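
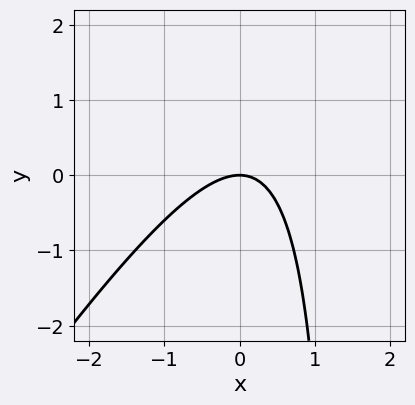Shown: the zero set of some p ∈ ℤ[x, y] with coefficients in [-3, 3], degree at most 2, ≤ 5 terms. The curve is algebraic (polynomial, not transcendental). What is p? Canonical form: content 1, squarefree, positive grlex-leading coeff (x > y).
3*x^2 - 2*x*y + 3*y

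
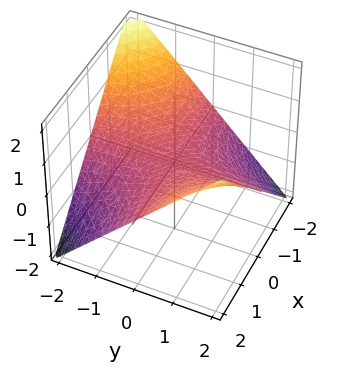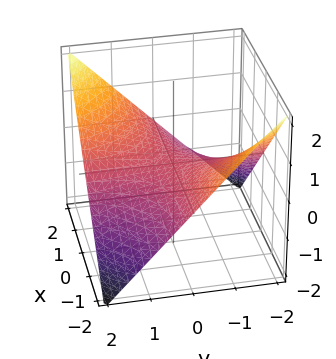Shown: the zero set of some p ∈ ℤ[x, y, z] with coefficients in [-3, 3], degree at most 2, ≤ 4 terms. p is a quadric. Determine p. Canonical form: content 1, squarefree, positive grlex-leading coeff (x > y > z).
First, degree: a saddle surface; a quadric, so deg p = 2.
Next, observable constraints: the visible x-axis segment lies entirely on the surface; it meets the z-axis at z = 0 (among the integer gridlines); every point of the y-axis in the box is on the surface.
Finally, these observations pin down the coefficients.

x*y - 2*z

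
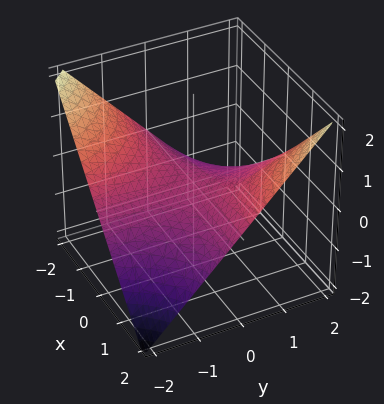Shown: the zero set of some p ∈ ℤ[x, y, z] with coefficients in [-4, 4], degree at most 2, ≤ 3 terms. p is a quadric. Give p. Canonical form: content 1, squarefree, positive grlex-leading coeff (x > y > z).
x*y - 2*z

1. The degree is 2 — a hyperbolic paraboloid; a quadric.
2. From the axis intercepts and sections: the visible y-axis segment lies entirely on the surface; one z-axis crossing is at z = 0; the visible x-axis segment lies entirely on the surface.
3. Fitting integer coefficients to these (and the overall shape) gives p.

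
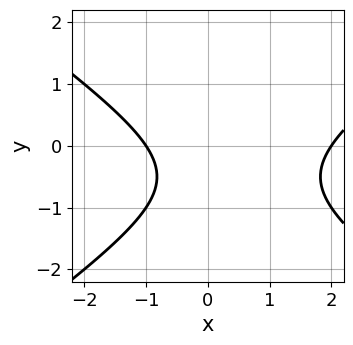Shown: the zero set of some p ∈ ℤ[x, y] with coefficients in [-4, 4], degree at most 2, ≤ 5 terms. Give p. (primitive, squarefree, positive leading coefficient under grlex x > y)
1. The degree is 2 — a generic line meets the curve in up to 2 points.
2. Observable constraints: the curve avoids every integer y-axis point in the box; the x-axis gridline crossings are at x ∈ {-1, 2}.
3. The integer polynomial consistent with all of this is the stated p.

x^2 - 2*y^2 - x - 2*y - 2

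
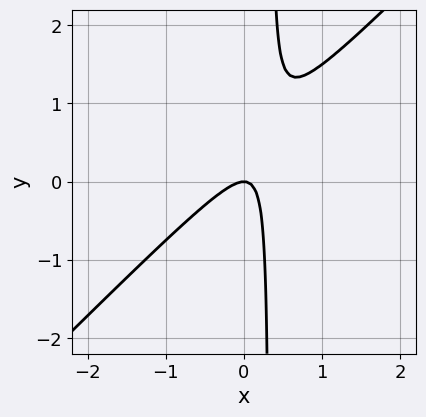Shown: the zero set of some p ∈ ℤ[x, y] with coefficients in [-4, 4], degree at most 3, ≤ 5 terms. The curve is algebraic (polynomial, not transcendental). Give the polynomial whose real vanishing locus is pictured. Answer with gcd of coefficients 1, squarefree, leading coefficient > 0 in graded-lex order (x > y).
(a) deg p = 2. No degree-1 curve has this shape.
(b) From the axis intercepts and sections: one y-axis crossing is at y = 0; it crosses the x-axis at the gridline x = 0.
(c) Assembling these constraints gives the stated polynomial.

3*x^2 - 3*x*y + y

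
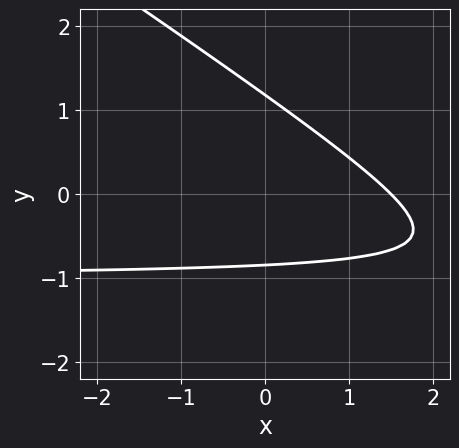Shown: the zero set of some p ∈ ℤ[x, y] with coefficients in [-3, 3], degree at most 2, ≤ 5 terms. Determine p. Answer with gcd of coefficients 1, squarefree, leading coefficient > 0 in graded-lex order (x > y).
First, degree: the shape is more complex than any degree-1 curve, so deg p = 2.
Finally, putting this together gives p.

2*x*y + 3*y^2 + 2*x - y - 3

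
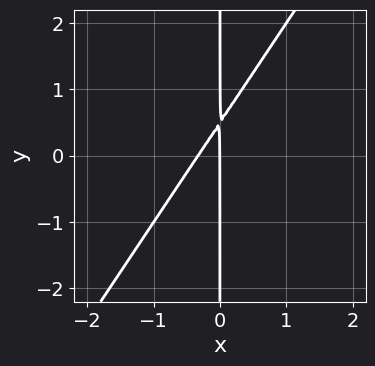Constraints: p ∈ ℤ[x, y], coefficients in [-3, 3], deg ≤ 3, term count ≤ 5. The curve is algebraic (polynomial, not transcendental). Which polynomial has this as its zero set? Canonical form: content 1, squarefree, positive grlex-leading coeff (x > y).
Degree: a generic line meets the curve in up to 2 points, so deg p = 2.
From the visible intercepts: the visible y-axis segment lies entirely on the curve; it meets the x-axis at x = 0 (among the integer gridlines).
Assembling these constraints gives the stated polynomial.

3*x^2 - 2*x*y + x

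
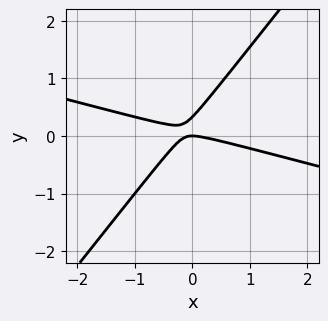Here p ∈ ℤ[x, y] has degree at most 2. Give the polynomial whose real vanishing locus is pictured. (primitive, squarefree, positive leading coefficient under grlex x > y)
x^2 + 3*x*y - 3*y^2 + y

1. The degree is 2 — the shape is more complex than any degree-1 curve.
2. Checking where it meets the axes: it meets the x-axis at x = 0 (among the integer gridlines); it crosses the y-axis at the gridline y = 0.
3. Solving for integer coefficients yields p as stated.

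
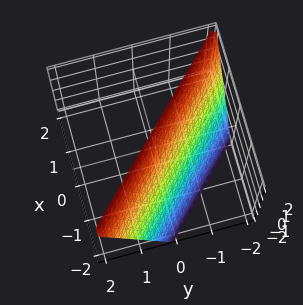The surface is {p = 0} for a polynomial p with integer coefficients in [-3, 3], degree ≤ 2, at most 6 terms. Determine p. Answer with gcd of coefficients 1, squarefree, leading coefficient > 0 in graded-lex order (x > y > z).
The degree is 1 — the surface is flat (a plane).
Against the integer gridlines: it meets the z-axis at z = 2 (among the integer gridlines); it meets the y-axis at y = -1 (among the integer gridlines); it crosses the x-axis at the gridline x = -1.
Matching integer coefficients to the picture gives p.

2*x + 2*y - z + 2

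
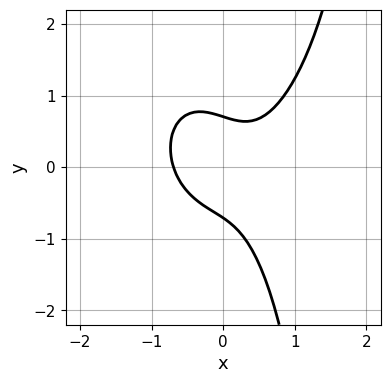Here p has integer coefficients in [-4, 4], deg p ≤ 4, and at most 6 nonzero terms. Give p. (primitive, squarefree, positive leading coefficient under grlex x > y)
The degree is 3 — no degree-2 curve has this shape.
Matching integer coefficients to the picture gives p.

3*x^3 + x*y^2 - 2*x*y - 2*y^2 + 1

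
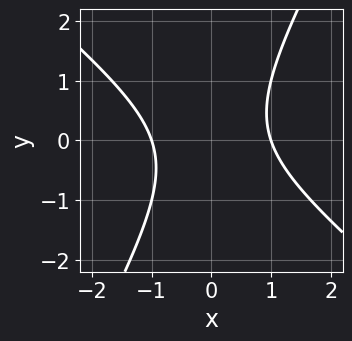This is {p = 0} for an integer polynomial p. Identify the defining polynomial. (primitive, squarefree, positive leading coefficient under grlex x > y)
First, the degree is 2 — no degree-1 curve has this shape.
Then, from the visible intercepts: among the integer gridlines, it crosses the x-axis at x ∈ {-1, 1}; no y-intercept at any integer in the box.
Finally, fitting integer coefficients to these (and the overall shape) gives p.

3*x^2 + 2*x*y - 2*y^2 - 3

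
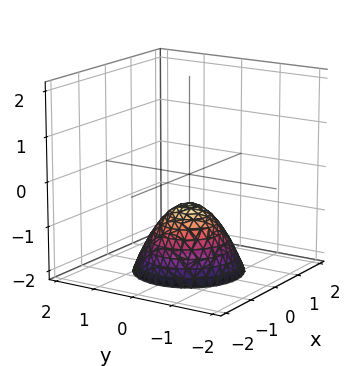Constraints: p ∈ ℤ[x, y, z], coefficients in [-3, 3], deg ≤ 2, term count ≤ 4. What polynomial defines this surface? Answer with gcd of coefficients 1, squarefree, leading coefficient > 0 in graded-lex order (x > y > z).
3*x^2 + 3*y^2 + 3*z + 2

1. The degree is 2 — no degree-1 surface has this shape.
2. Symmetries: the surface is invariant under rotation about z: p = q(x² + y², z).
3. Observable constraints: the surface avoids every integer y-axis point in the box; the surface avoids every integer x-axis point in the box; a circular section at z = -1 has radius between 0 and 1.
4. The integer polynomial consistent with all of this is the stated p.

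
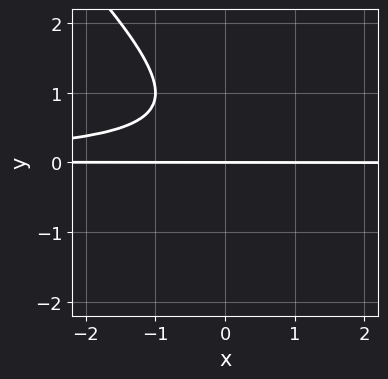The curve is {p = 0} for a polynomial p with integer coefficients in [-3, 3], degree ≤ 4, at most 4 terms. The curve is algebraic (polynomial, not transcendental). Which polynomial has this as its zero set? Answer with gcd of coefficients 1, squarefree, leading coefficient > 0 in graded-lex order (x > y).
x*y^2 + y^3 - y^2 + y

deg p = 3. No degree-2 curve has this shape.
Observable constraints: it meets the y-axis at y = 0 (among the integer gridlines); the visible x-axis segment lies entirely on the curve.
Assembling these constraints gives the stated polynomial.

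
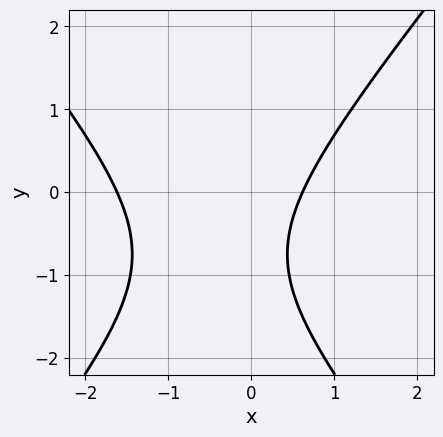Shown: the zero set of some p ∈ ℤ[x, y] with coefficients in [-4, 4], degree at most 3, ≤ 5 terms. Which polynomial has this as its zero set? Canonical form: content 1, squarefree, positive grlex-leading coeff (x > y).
3*x^2 - 2*y^2 + 3*x - 3*y - 3

(a) Degree: no degree-1 curve has this shape, so deg p = 2.
(b) Observable constraints: no y-intercept at any integer in the box.
(c) These observations pin down the coefficients.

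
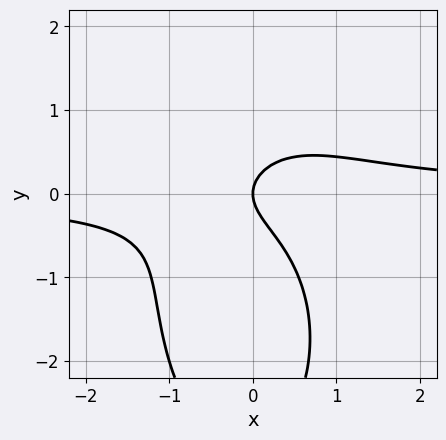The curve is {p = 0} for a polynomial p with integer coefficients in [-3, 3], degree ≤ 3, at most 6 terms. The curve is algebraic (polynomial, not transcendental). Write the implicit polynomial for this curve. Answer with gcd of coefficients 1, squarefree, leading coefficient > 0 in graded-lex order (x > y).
First, deg p = 3.
Then, against the integer gridlines: one y-axis crossing is at y = 0; one x-axis crossing is at x = 0.
Finally, matching integer coefficients to the picture gives p.

3*x^2*y + y^3 + 3*y^2 - 2*x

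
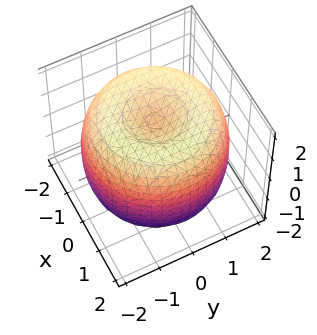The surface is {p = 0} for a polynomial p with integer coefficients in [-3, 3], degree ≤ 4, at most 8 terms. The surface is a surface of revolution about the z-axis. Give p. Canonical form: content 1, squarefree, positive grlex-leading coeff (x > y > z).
x^4 + 2*x^2*y^2 + y^4 - 3*x^2 - 3*y^2 + 2*z^2 - 3

1. The degree is 4 — a generic line meets the surface in up to 4 points.
2. Symmetries: every cross-section ⟂ z is a circle, so x, y appear only via x² + y².
3. Checking where it meets the axes: a circular section at z = -1 has radius between 1 and 2.
4. Matching integer coefficients to the picture gives p.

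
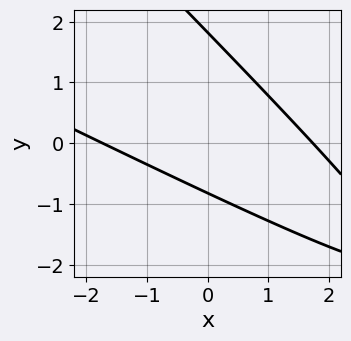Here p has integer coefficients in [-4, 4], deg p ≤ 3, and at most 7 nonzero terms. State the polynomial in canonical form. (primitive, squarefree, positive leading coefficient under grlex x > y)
x^2 + 3*x*y + 2*y^2 - 2*y - 3

First, degree: no degree-1 curve has this shape, so deg p = 2.
Finally, matching integer coefficients to the picture gives p.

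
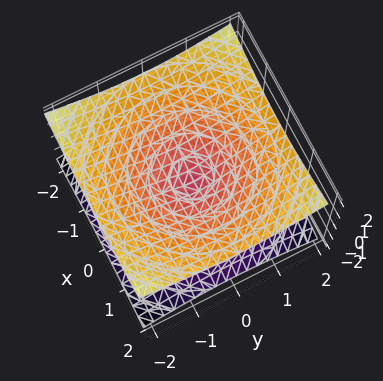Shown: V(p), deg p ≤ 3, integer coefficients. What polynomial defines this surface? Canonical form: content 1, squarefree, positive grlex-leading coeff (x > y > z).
Degree: a double cone through the origin; a quadric, so deg p = 2.
Symmetries: the surface is invariant under rotation about z: p = q(x² + y², z); the z ↦ −z reflection is a symmetry, so z appears only in even powers.
Against the integer gridlines: a circular section at z = -1 has radius between 1 and 2; one x-axis crossing is at x = 0; it meets the y-axis at y = 0 (among the integer gridlines).
These observations pin down the coefficients.

x^2 + y^2 - 3*z^2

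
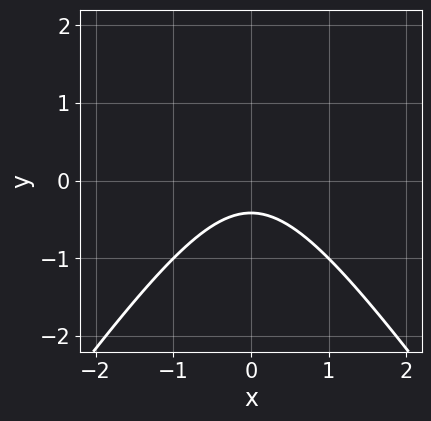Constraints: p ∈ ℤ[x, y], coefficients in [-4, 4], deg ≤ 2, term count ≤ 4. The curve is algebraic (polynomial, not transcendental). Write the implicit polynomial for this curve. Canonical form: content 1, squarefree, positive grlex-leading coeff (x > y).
2*x^2 - y^2 + 2*y + 1

1. deg p = 2. The shape is more complex than any degree-1 curve.
2. Symmetries: the x ↦ −x reflection is a symmetry, so x appears only in even powers.
3. From the visible intercepts: it misses every integer gridline on the x-axis.
4. Matching integer coefficients to the picture gives p.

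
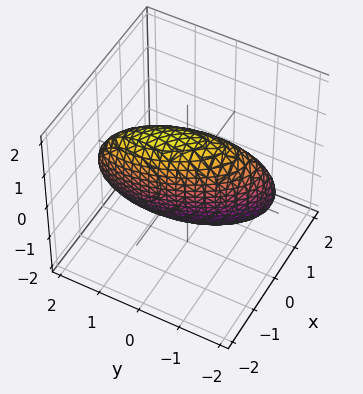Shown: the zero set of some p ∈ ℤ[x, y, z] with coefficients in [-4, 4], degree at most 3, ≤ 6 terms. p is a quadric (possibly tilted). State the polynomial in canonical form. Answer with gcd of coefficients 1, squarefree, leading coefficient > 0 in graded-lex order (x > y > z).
First, degree: a generic line meets the surface in up to 2 points, so deg p = 2.
Finally, the integer polynomial consistent with all of this is the stated p.

3*x^2 + 2*x*y + x*z + y^2 + z^2 - 2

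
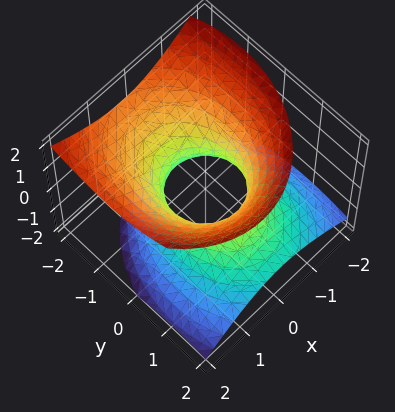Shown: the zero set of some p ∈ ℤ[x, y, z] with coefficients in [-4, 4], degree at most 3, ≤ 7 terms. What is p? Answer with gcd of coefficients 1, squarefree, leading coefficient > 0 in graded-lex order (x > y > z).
3*x^2 - x*z + 2*y^2 + 2*y*z - 3*z^2 - 2

First, degree: the shape is more complex than any degree-1 surface, so deg p = 2.
Then, observable constraints: the y-axis gridline crossings are at y ∈ {-1, 1}; the surface avoids every integer z-axis point in the box.
Finally, solving for integer coefficients yields p as stated.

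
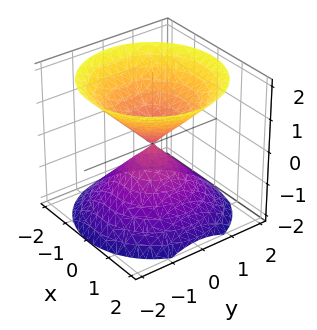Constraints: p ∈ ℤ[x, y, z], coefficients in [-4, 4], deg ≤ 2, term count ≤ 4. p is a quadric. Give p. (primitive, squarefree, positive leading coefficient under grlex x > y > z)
x^2 + y^2 - z^2

(a) There are 2 components.
(b) deg p = 2.
(c) Symmetries: it's symmetric under z → −z, forcing even powers of z; the z-axis is an axis of rotation, so x and y enter only as x² + y².
(d) Against the integer gridlines: it crosses the z-axis at the gridline z = 0; it crosses the y-axis at the gridline y = 0; a circular section at z = 1 has radius exactly 1.
(e) Solving for integer coefficients yields p as stated.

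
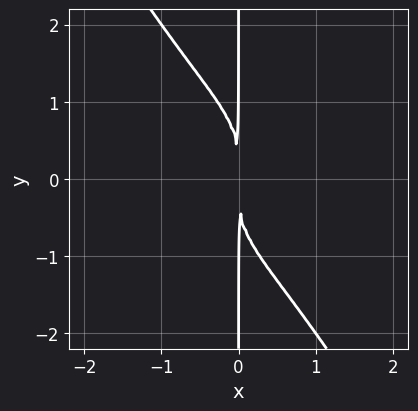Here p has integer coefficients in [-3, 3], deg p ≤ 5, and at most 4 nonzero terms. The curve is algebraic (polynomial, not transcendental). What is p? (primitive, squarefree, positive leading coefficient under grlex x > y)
x^4 - 2*x^3*y + x*y^3 + 3*x^2

The degree is 4 — a generic line meets the curve in up to 4 points.
Reading off the gridlines: the visible y-axis segment lies entirely on the curve.
Solving for integer coefficients yields p as stated.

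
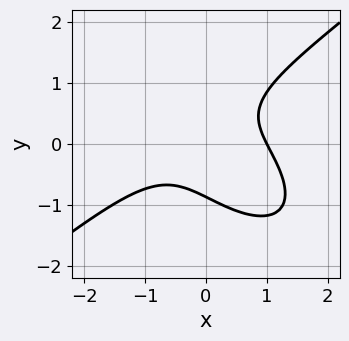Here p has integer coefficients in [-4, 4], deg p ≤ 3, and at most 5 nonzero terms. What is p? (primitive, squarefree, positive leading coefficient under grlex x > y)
(a) deg p = 3.
(b) From the axis intercepts and sections: it crosses the x-axis at the gridline x = 1.
(c) Putting this together gives p.

2*x^3 - x*y^2 - 3*y^3 + 3*x*y - 2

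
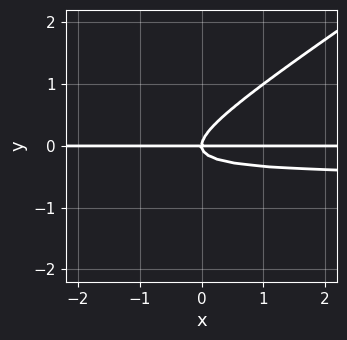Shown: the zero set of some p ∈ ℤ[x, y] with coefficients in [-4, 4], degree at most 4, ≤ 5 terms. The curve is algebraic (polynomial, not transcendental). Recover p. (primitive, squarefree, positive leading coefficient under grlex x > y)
2*x*y^2 - 3*y^3 + x*y

1. The degree is 3 — the shape is more complex than any degree-2 curve.
2. Against the integer gridlines: it crosses the y-axis at the gridline y = 0; the visible x-axis segment lies entirely on the curve.
3. These observations pin down the coefficients.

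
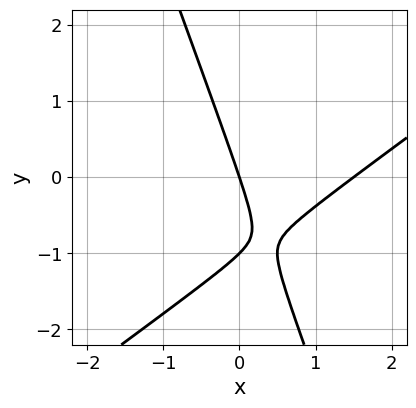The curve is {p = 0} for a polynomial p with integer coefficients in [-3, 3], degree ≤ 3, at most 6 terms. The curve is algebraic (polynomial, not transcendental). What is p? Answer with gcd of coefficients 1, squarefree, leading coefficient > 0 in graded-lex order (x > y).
2*x^2 - 2*x*y - y^2 - 3*x - y

Degree: a generic line meets the curve in up to 2 points, so deg p = 2.
Observable constraints: among the integer gridlines, it crosses the y-axis at y ∈ {-1, 0}; one x-axis crossing is at x = 0.
The integer polynomial consistent with all of this is the stated p.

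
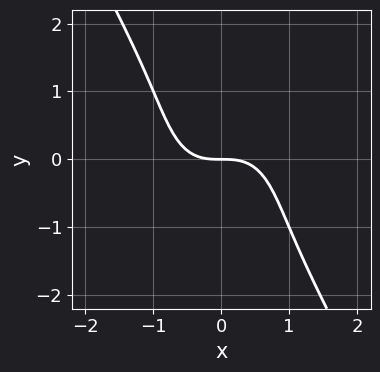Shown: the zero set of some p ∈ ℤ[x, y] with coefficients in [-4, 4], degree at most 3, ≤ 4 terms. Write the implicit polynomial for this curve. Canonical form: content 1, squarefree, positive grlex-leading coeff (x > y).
(a) deg p = 3. The shape is more complex than any degree-2 curve.
(b) Observable constraints: it crosses the y-axis at the gridline y = 0; it crosses the x-axis at the gridline x = 0.
(c) These observations pin down the coefficients.

2*x^3 + x*y^2 + y^3 + 2*y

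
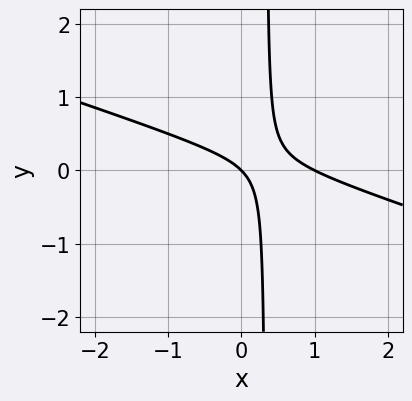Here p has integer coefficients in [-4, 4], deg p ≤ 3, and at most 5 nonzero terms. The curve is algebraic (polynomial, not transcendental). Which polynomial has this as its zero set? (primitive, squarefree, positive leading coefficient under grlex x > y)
Degree: no degree-1 curve has this shape, so deg p = 2.
From the axis intercepts and sections: the x-axis gridline crossings are at x ∈ {0, 1}; it meets the y-axis at y = 0 (among the integer gridlines).
Matching integer coefficients to the picture gives p.

x^2 + 3*x*y - x - y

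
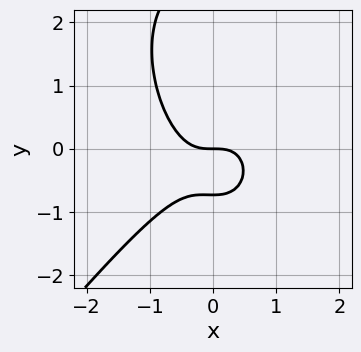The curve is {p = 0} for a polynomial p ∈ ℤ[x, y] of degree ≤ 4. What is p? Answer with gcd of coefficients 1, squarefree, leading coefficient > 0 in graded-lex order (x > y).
3*x^3 - x^2*y - y^3 + 2*y^2 + 2*y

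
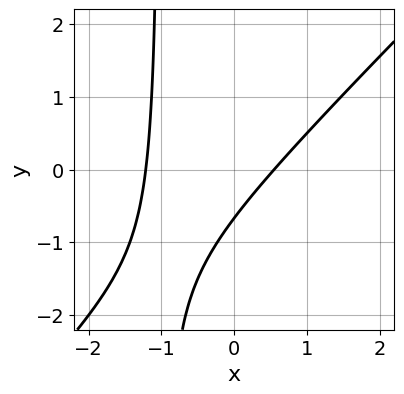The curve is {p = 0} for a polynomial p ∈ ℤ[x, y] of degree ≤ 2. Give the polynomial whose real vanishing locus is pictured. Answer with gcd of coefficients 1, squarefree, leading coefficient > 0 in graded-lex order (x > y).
3*x^2 - 3*x*y + 2*x - 3*y - 2

(a) deg p = 2. No degree-1 curve has this shape.
(b) Putting this together gives p.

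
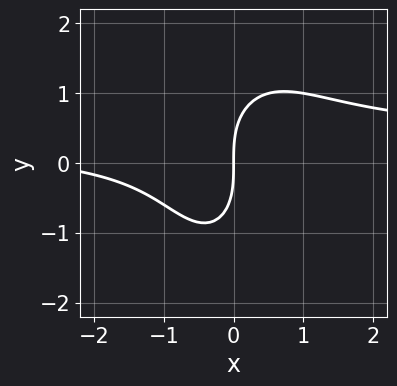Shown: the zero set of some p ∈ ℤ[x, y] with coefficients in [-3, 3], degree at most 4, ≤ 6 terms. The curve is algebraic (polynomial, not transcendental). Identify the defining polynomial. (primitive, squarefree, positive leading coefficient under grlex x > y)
3*x^2*y + y^3 - x^2 - 3*x

First, deg p = 3.
Next, from the axis intercepts and sections: one x-axis crossing is at x = 0; one y-axis crossing is at y = 0.
Finally, matching integer coefficients to the picture gives p.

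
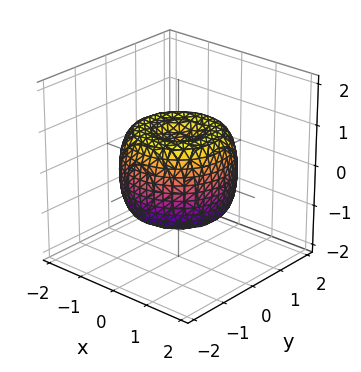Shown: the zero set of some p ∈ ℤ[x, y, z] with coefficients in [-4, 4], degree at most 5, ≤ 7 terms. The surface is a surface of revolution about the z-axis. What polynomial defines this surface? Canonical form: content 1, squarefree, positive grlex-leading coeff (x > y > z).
2*x^4 + 4*x^2*y^2 + 2*y^4 - 3*x^2 - 3*y^2 + 2*z^2 - 1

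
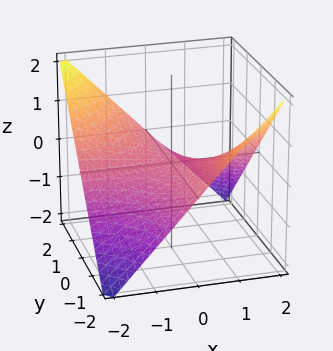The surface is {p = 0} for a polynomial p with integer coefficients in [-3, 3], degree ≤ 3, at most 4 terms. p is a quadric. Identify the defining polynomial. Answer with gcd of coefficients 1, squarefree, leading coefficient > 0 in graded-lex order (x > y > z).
x*y + 2*z

First, deg p = 2. A saddle surface; a quadric.
Then, checking where it meets the axes: every point of the x-axis in the box is on the surface; every point of the y-axis in the box is on the surface; one z-axis crossing is at z = 0.
Finally, solving for integer coefficients yields p as stated.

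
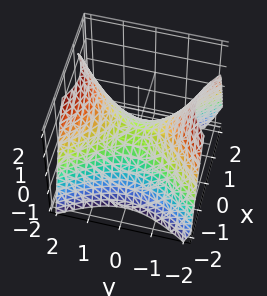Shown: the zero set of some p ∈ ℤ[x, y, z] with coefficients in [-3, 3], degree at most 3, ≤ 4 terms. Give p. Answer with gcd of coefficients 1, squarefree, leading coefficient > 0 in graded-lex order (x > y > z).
1. The degree is 2 — a hyperbolic paraboloid; a quadric.
2. Symmetries: it's symmetric under y → −y, forcing even powers of y; it's symmetric under x → −x, forcing even powers of x.
3. From the visible intercepts: it meets the y-axis at y = 0 (among the integer gridlines); one x-axis crossing is at x = 0; one z-axis crossing is at z = 0.
4. Matching integer coefficients to the picture gives p.

3*x^2 - 2*y^2 + 3*z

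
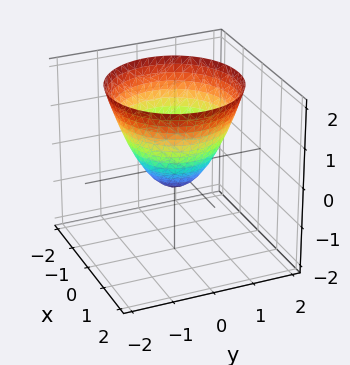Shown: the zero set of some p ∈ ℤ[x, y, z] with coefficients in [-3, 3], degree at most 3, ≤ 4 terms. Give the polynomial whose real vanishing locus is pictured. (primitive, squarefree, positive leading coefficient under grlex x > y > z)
2*x^2 + 2*y^2 - 2*z - 1

First, degree: the shape is more complex than any degree-1 surface, so deg p = 2.
Then, by symmetry, the surface is invariant under rotation about z: p = q(x² + y², z).
Then, from the visible intercepts: a circular section at z = 1 has radius between 1 and 2.
Finally, the integer polynomial consistent with all of this is the stated p.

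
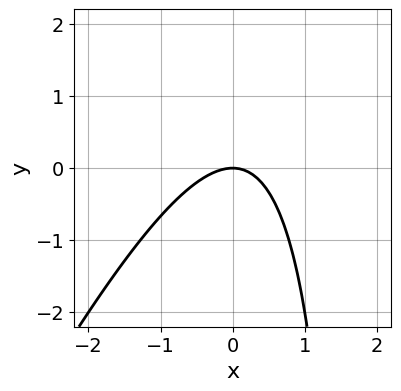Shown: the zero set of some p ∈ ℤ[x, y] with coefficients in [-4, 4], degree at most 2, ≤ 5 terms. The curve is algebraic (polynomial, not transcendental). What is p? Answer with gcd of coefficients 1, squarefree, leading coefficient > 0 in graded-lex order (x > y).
2*x^2 - x*y + 2*y

1. Degree: a generic line meets the curve in up to 2 points, so deg p = 2.
2. Checking where it meets the axes: it meets the x-axis at x = 0 (among the integer gridlines); one y-axis crossing is at y = 0.
3. Fitting integer coefficients to these (and the overall shape) gives p.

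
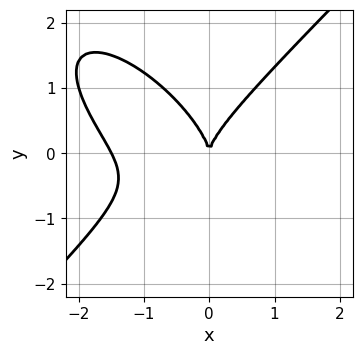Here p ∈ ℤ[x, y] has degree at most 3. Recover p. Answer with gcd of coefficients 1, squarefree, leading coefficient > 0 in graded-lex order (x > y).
2*x^3 + x^2*y - x*y^2 - 2*y^3 + 3*x^2

1. The degree is 3 — a generic line meets the curve in up to 3 points.
2. From the visible intercepts: one x-axis crossing is at x = 0; one y-axis crossing is at y = 0.
3. The integer polynomial consistent with all of this is the stated p.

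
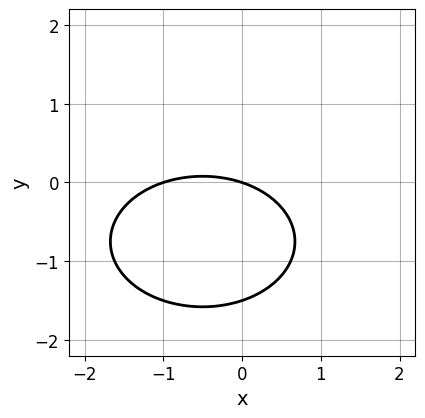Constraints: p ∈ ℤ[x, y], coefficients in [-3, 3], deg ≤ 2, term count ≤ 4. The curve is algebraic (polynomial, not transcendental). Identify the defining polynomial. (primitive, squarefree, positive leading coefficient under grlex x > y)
(a) The degree is 2 — the shape is more complex than any degree-1 curve.
(b) From the axis intercepts and sections: the x-axis gridline crossings are at x ∈ {-1, 0}; it meets the y-axis at y = 0 (among the integer gridlines).
(c) Putting this together gives p.

x^2 + 2*y^2 + x + 3*y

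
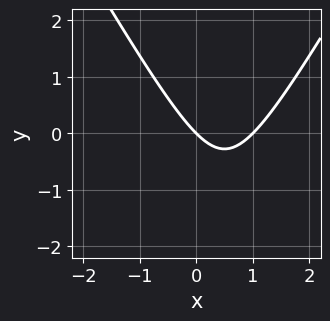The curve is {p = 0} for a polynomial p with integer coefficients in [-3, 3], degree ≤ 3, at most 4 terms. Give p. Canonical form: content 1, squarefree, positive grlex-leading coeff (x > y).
3*x^2 - y^2 - 3*x - 3*y

1. The degree is 2 — a generic line meets the curve in up to 2 points.
2. From the axis intercepts and sections: among the integer gridlines, it crosses the x-axis at x ∈ {0, 1}; it crosses the y-axis at the gridline y = 0.
3. Fitting integer coefficients to these (and the overall shape) gives p.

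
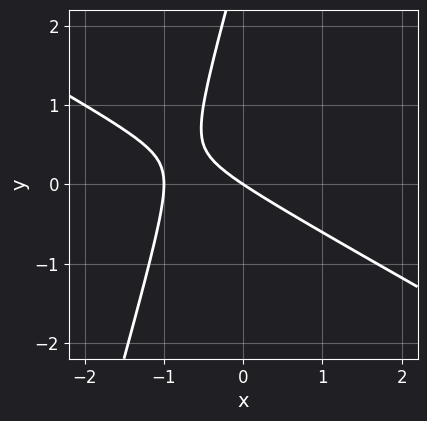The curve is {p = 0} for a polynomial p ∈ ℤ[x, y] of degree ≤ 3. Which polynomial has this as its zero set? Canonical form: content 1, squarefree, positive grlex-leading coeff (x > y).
(a) deg p = 2.
(b) Observable constraints: one y-axis crossing is at y = 0; the x-axis gridline crossings are at x ∈ {-1, 0}.
(c) These observations pin down the coefficients.

2*x^2 + 3*x*y - y^2 + 2*x + 3*y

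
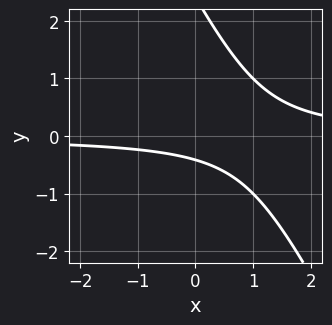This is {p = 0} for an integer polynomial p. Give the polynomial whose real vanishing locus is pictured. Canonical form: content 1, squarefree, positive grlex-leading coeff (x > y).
2*x*y + y^2 - 2*y - 1

First, the degree is 2 — a generic line meets the curve in up to 2 points.
Then, reading off the gridlines: no x-intercept at any integer in the box.
Finally, matching integer coefficients to the picture gives p.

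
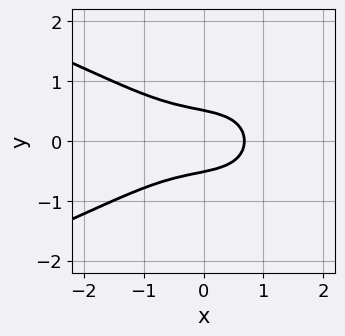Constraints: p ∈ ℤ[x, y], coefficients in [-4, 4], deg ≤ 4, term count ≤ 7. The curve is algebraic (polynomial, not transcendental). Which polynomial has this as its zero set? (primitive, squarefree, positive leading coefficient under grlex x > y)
3*y^4 + x^3 + 3*y^2 + x - 1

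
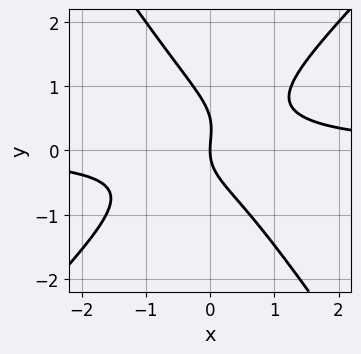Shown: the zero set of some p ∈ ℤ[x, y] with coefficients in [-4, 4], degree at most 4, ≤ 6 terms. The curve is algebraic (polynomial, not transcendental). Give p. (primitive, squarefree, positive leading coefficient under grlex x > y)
3*x^2*y - x*y^2 - 2*y^3 + y^2 - 2*x

First, deg p = 3. A generic line meets the curve in up to 3 points.
Next, checking where it meets the axes: one x-axis crossing is at x = 0; it crosses the y-axis at the gridline y = 0.
Finally, putting this together gives p.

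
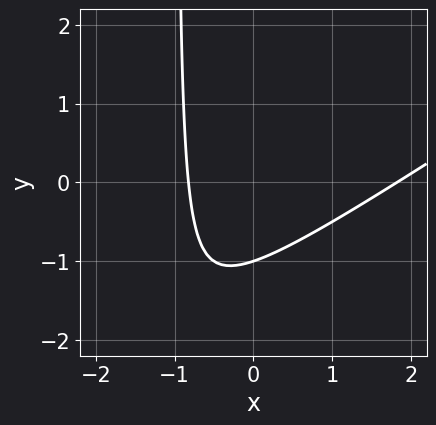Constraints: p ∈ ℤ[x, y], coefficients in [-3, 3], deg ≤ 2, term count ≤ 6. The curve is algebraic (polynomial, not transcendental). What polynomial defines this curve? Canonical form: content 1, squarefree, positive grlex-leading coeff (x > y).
2*x^2 - 3*x*y - 2*x - 3*y - 3

(a) The degree is 2 — no degree-1 curve has this shape.
(b) From the visible intercepts: it crosses the y-axis at the gridline y = -1.
(c) Assembling these constraints gives the stated polynomial.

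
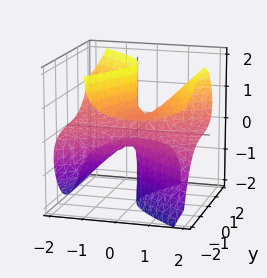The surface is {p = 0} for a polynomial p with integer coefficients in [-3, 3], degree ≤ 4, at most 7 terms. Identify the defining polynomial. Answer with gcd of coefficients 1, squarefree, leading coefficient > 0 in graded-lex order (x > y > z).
3*x^2*z - 3*x*z^2 - y^3 - 3*y^2*z - y

The degree is 3 — a generic line meets the surface in up to 3 points.
Checking where it meets the axes: every point of the z-axis in the box is on the surface; it meets the y-axis at y = 0 (among the integer gridlines); the visible x-axis segment lies entirely on the surface.
Assembling these constraints gives the stated polynomial.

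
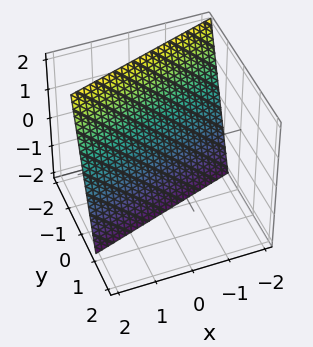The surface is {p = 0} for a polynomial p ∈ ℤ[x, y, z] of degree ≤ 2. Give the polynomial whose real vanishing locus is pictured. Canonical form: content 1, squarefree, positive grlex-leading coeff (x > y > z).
(a) Degree: every cross-section is a straight line — this is a plane, so deg p = 1.
(b) From the axis intercepts and sections: it crosses the x-axis at the gridline x = 2; it meets the z-axis at z = -2 (among the integer gridlines).
(c) Matching integer coefficients to the picture gives p.

x - 3*y - z - 2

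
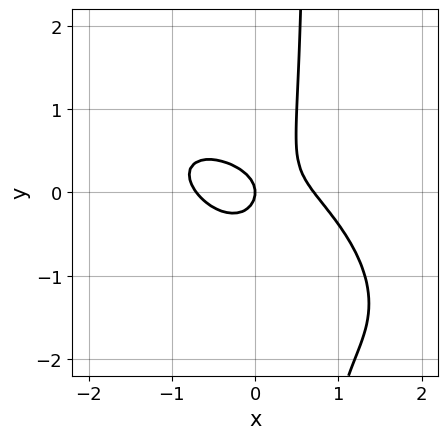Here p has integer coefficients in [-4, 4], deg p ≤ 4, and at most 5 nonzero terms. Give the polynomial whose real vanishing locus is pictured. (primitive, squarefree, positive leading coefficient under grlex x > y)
2*x^3 + 3*x^2*y + 3*x*y^2 - 2*y^2 - x

First, degree: the shape is more complex than any degree-2 curve, so deg p = 3.
Then, observable constraints: one y-axis crossing is at y = 0; one x-axis crossing is at x = 0.
Finally, fitting integer coefficients to these (and the overall shape) gives p.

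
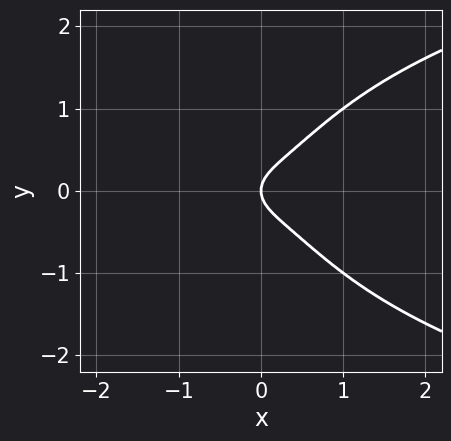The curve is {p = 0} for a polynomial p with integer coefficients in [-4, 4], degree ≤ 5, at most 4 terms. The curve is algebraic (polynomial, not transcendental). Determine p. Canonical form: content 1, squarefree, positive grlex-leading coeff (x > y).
2*x^2*y^2 - 3*x^3 + 2*y^2 - x

(a) The degree is 4 — the shape is more complex than any degree-3 curve.
(b) Symmetries: mirror symmetry y ↦ −y ⇒ only even powers of y.
(c) From the visible intercepts: it crosses the x-axis at the gridline x = 0; one y-axis crossing is at y = 0.
(d) Together with the visible shape, these determine p as stated.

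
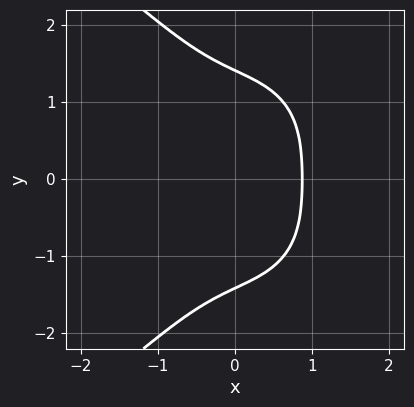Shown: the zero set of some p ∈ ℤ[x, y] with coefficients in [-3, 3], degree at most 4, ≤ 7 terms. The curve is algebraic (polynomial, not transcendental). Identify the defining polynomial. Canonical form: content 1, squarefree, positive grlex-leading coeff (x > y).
y^4 + 3*x^3 + 2*x*y^2 - y^2 - 2

The degree is 4 — the shape is more complex than any degree-3 curve.
Symmetries: the y ↦ −y reflection is a symmetry, so y appears only in even powers.
The integer polynomial consistent with all of this is the stated p.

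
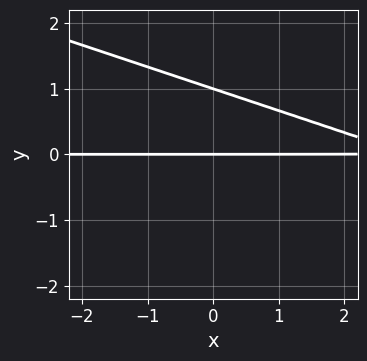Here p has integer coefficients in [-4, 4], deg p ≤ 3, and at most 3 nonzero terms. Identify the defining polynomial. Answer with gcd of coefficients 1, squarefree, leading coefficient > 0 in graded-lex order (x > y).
x*y + 3*y^2 - 3*y

First, the degree is 2 — a generic line meets the curve in up to 2 points.
Then, observable constraints: the y-axis gridline crossings are at y ∈ {0, 1}; every point of the x-axis in the box is on the curve.
Finally, these observations pin down the coefficients.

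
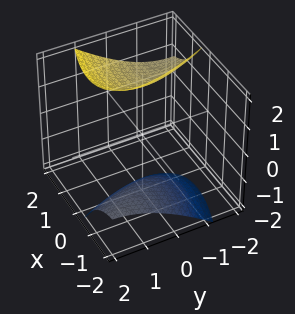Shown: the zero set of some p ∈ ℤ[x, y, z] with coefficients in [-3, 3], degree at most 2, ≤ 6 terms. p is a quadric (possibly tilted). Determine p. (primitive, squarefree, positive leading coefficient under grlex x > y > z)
There are 2 components. Treating them together as one polynomial.
The degree is 2 — no degree-1 surface has this shape.
From the visible intercepts: the surface avoids every integer y-axis point in the box; the surface avoids every integer x-axis point in the box.
Putting this together gives p.

x^2 + 2*x*y - 2*x*z + y^2 - z^2 + 3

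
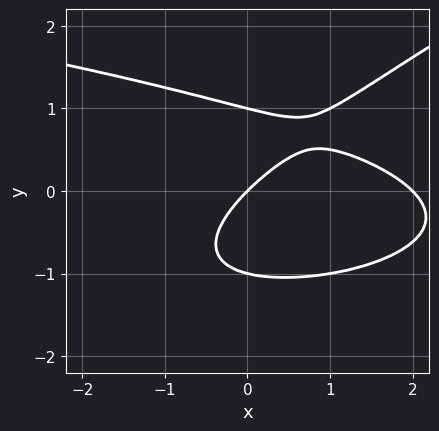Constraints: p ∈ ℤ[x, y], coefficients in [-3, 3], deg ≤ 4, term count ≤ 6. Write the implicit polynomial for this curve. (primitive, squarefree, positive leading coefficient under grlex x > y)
Degree: a generic line meets the curve in up to 3 points, so deg p = 3.
Reading off the gridlines: among the integer gridlines, it crosses the y-axis at y ∈ {-1, 0, 1}; the x-axis gridline crossings are at x ∈ {0, 2}.
These observations pin down the coefficients.

x*y^2 - 2*y^3 + x^2 - 2*x + 2*y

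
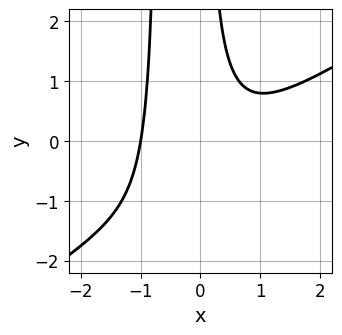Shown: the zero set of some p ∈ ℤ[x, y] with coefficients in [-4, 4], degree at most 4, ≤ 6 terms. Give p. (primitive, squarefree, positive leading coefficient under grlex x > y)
First, the degree is 3 — a generic line meets the curve in up to 3 points.
Next, checking where it meets the axes: it misses every integer gridline on the y-axis; it meets the x-axis at x = -1 (among the integer gridlines).
Finally, together with the visible shape, these determine p as stated.

2*x^3 - 3*x^2*y - 2*x*y + 2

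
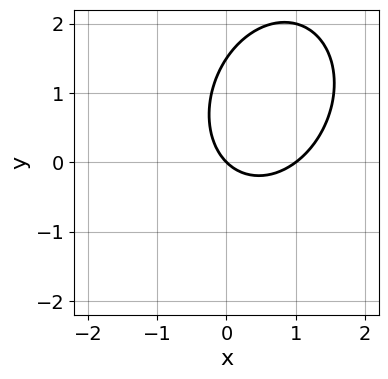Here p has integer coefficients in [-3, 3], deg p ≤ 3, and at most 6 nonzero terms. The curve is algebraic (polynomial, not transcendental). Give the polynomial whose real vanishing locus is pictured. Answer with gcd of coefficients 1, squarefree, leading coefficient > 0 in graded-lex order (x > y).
First, the degree is 2 — a generic line meets the curve in up to 2 points.
Next, reading off the gridlines: one y-axis crossing is at y = 0; the x-axis gridline crossings are at x ∈ {0, 1}.
Finally, the integer polynomial consistent with all of this is the stated p.

3*x^2 - x*y + 2*y^2 - 3*x - 3*y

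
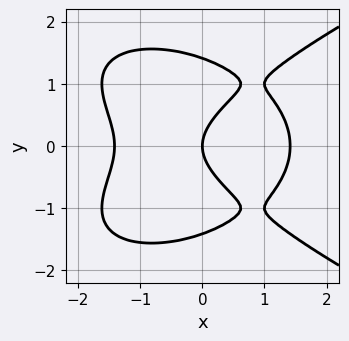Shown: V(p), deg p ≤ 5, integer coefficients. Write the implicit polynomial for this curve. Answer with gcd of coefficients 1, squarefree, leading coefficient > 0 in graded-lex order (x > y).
(a) Degree: the shape is more complex than any degree-3 curve, so deg p = 4.
(b) Symmetries: mirror symmetry y ↦ −y ⇒ only even powers of y.
(c) Against the integer gridlines: it meets the x-axis at x = 0 (among the integer gridlines); one y-axis crossing is at y = 0.
(d) Putting this together gives p.

y^4 - x^3 - 2*y^2 + 2*x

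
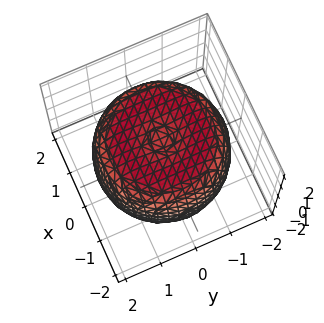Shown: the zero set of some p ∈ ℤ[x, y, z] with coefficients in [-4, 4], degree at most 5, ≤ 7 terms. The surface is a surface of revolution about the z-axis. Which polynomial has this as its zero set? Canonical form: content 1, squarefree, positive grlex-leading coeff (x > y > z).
Degree: a generic line meets the surface in up to 4 points, so deg p = 4.
By symmetry, the z-axis is an axis of rotation, so x and y enter only as x² + y².
Checking where it meets the axes: a circular section at z = 0 has radius between 1 and 2.
These observations pin down the coefficients.

x^4 + 2*x^2*y^2 + y^4 - 2*x^2 - 2*y^2 + 2*z^2 - 3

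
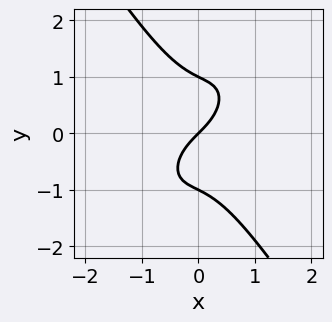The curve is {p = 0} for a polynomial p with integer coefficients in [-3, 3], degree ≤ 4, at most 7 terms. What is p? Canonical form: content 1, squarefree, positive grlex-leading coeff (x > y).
The degree is 3 — no degree-2 curve has this shape.
From the axis intercepts and sections: one x-axis crossing is at x = 0; among the integer gridlines, it crosses the y-axis at y ∈ {-1, 0, 1}.
The integer polynomial consistent with all of this is the stated p.

2*x^3 - x^2*y + y^3 + x - y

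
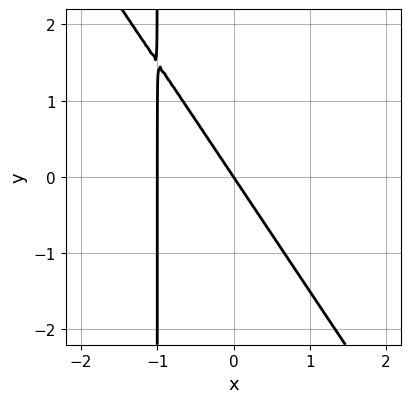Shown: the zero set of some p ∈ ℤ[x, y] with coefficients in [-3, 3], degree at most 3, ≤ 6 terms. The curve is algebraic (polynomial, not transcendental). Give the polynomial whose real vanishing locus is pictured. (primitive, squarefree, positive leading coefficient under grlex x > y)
3*x^2 + 2*x*y + 3*x + 2*y

1. Degree: the shape is more complex than any degree-1 curve, so deg p = 2.
2. Against the integer gridlines: it crosses the y-axis at the gridline y = 0; the x-axis gridline crossings are at x ∈ {-1, 0}.
3. These observations pin down the coefficients.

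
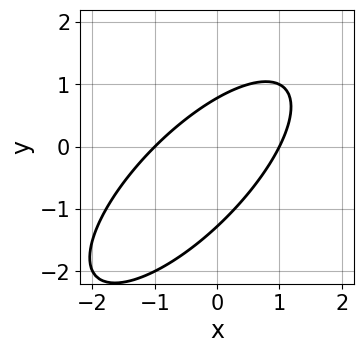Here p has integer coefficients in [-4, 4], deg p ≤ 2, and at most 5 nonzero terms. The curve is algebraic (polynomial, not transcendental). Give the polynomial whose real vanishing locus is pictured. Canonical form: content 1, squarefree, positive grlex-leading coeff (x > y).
2*x^2 - 3*x*y + 2*y^2 + y - 2

deg p = 2. A generic line meets the curve in up to 2 points.
From the axis intercepts and sections: among the integer gridlines, it crosses the x-axis at x ∈ {-1, 1}.
Putting this together gives p.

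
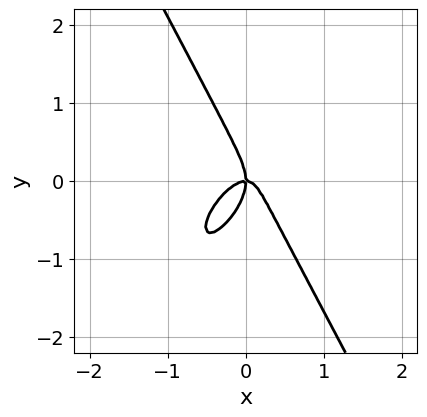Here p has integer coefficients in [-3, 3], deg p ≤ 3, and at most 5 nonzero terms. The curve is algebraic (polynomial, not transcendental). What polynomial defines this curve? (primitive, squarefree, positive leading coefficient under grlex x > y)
3*x^3 - 2*x^2*y + y^3 + x*y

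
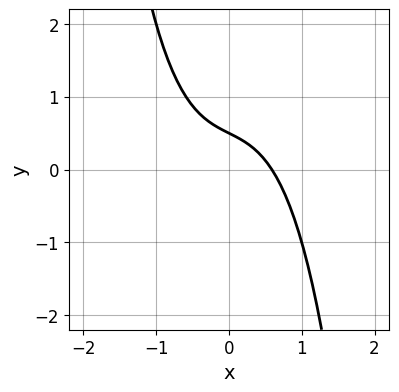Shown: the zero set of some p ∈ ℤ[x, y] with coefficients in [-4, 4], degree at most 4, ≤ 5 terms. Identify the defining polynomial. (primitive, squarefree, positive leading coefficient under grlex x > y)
deg p = 3.
The integer polynomial consistent with all of this is the stated p.

2*x^3 + x + 2*y - 1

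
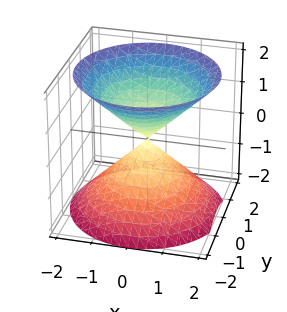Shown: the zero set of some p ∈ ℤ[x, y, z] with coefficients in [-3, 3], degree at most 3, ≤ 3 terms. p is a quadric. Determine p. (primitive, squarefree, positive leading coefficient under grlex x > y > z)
x^2 + y^2 - z^2

The picture has 2 separate pieces.
deg p = 2.
Symmetries: mirror symmetry z ↦ −z ⇒ only even powers of z; the surface is invariant under rotation about z: p = q(x² + y², z).
Checking where it meets the axes: it crosses the y-axis at the gridline y = 0; one x-axis crossing is at x = 0.
These observations pin down the coefficients.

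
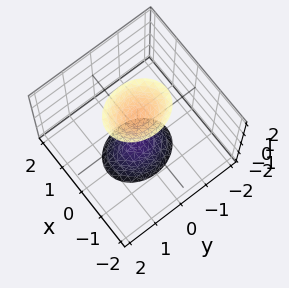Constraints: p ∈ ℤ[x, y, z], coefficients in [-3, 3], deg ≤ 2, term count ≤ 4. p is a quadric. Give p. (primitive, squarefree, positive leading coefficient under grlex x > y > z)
3*x^2 + 2*y^2 - z^2 + 2

1. There are 2 components. They look like related sheets of one shape, so recover p as a whole.
2. Degree: two sheets facing apart; a quadric, so deg p = 2.
3. Symmetries: it's symmetric under x → −x, forcing even powers of x; the y ↦ −y reflection is a symmetry, so y appears only in even powers; the z ↦ −z reflection is a symmetry, so z appears only in even powers.
4. From the visible intercepts: it misses every integer gridline on the y-axis; it misses every integer gridline on the x-axis.
5. Matching integer coefficients to the picture gives p.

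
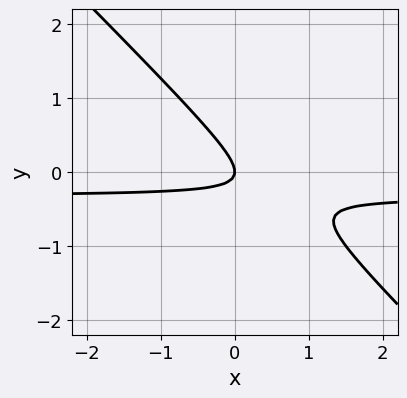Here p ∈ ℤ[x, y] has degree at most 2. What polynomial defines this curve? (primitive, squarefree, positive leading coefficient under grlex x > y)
3*x*y + 3*y^2 + x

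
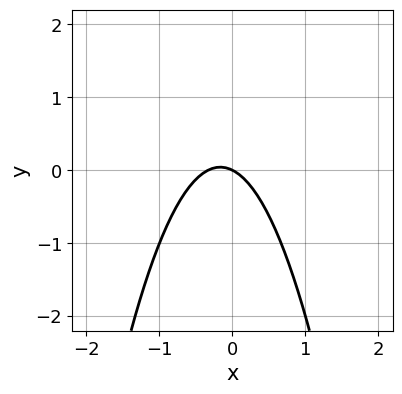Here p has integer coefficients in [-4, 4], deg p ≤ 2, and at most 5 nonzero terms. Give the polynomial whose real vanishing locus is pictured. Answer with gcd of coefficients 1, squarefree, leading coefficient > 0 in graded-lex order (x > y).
(a) deg p = 2.
(b) Against the integer gridlines: one y-axis crossing is at y = 0; it meets the x-axis at x = 0 (among the integer gridlines).
(c) These observations pin down the coefficients.

3*x^2 + x + 2*y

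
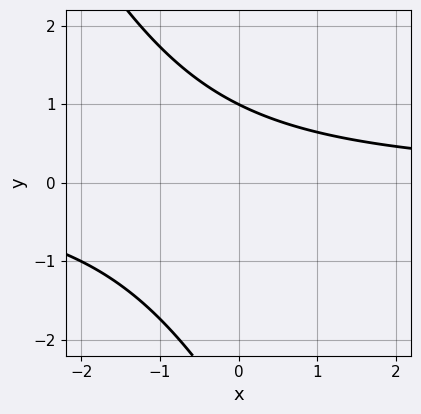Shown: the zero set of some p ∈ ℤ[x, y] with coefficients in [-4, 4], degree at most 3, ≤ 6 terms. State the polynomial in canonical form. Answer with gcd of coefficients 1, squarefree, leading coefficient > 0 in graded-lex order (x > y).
2*x*y + y^2 + 2*y - 3

Degree: a generic line meets the curve in up to 2 points, so deg p = 2.
Observable constraints: the curve avoids every integer x-axis point in the box; it crosses the y-axis at the gridline y = 1.
Putting this together gives p.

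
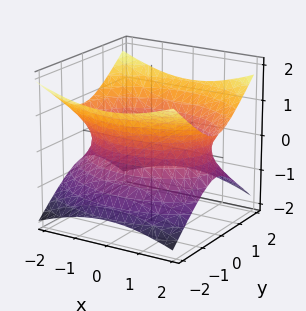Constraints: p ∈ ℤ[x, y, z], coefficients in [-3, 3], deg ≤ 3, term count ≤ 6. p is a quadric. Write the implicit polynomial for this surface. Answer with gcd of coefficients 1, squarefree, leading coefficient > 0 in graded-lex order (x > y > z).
x^2 + 2*y^2 - 3*z^2 - 3

1. The degree is 2 — an hourglass — one-sheet hyperboloid; a quadric.
2. Symmetries: the z ↦ −z reflection is a symmetry, so z appears only in even powers; the x ↦ −x reflection is a symmetry, so x appears only in even powers; the y ↦ −y reflection is a symmetry, so y appears only in even powers.
3. From the visible intercepts: no z-intercept at any integer in the box.
4. Together with the visible shape, these determine p as stated.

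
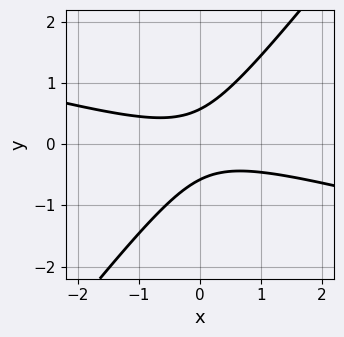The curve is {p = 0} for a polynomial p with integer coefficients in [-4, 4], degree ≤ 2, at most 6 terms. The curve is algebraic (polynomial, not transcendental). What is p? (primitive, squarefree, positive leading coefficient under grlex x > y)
x^2 + 3*x*y - 3*y^2 + 1

First, degree: no degree-1 curve has this shape, so deg p = 2.
Next, from the visible intercepts: no x-intercept at any integer in the box.
Finally, these observations pin down the coefficients.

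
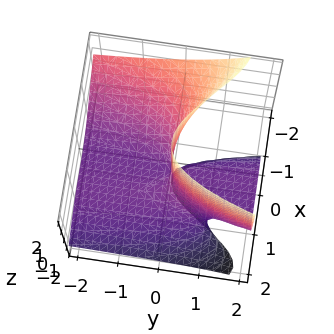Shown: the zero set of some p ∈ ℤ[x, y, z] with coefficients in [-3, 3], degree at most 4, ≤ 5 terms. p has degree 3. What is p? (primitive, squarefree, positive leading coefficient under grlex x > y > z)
2*x^3 + 3*x^2*z + x^2 - 3*y*z - 3*y

The degree is 3 — the shape is more complex than any degree-2 surface.
From the visible intercepts: the visible z-axis segment lies entirely on the surface; it crosses the x-axis at the gridline x = 0; it meets the y-axis at y = 0 (among the integer gridlines).
Solving for integer coefficients yields p as stated.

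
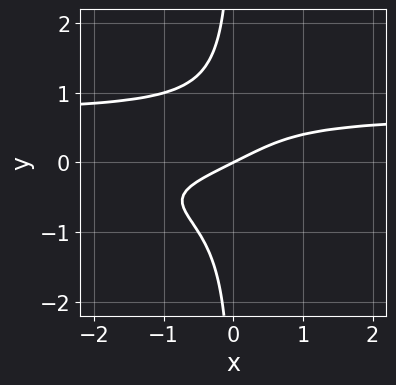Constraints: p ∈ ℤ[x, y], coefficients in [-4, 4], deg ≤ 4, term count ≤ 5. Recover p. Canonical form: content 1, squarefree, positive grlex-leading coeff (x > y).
3*x*y^3 - x + 2*y

deg p = 4.
From the axis intercepts and sections: it meets the x-axis at x = 0 (among the integer gridlines); it crosses the y-axis at the gridline y = 0.
Solving for integer coefficients yields p as stated.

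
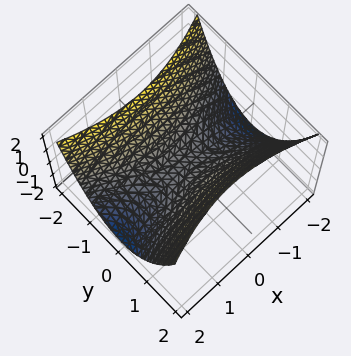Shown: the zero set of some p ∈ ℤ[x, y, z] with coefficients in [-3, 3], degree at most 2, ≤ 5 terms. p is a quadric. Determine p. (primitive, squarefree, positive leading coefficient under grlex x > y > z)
The degree is 2 — a saddle surface; a quadric.
Symmetries: it's symmetric under x → −x, forcing even powers of x; the y ↦ −y reflection is a symmetry, so y appears only in even powers.
Observable constraints: it crosses the y-axis at the gridline y = 0; it crosses the x-axis at the gridline x = 0.
Together with the visible shape, these determine p as stated.

x^2 - 3*y^2 + 3*z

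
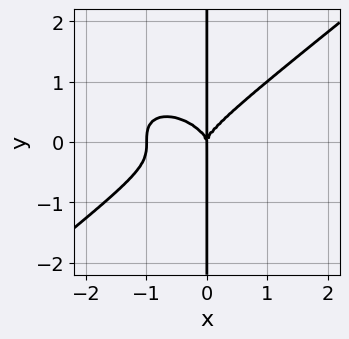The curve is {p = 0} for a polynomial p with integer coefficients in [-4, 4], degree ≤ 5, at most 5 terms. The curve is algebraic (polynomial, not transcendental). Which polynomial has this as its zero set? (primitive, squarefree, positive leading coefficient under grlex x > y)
x^4 - 2*x*y^3 + x^3

First, deg p = 4. The shape is more complex than any degree-3 curve.
Then, from the axis intercepts and sections: every point of the y-axis in the box is on the curve; among the integer gridlines, it crosses the x-axis at x ∈ {-1, 0}.
Finally, the integer polynomial consistent with all of this is the stated p.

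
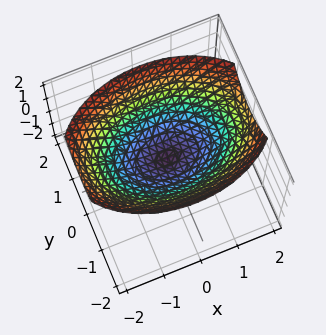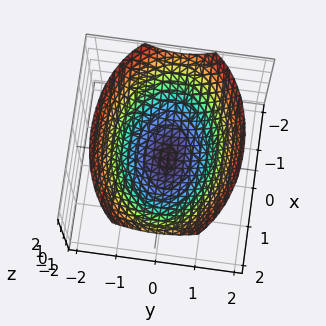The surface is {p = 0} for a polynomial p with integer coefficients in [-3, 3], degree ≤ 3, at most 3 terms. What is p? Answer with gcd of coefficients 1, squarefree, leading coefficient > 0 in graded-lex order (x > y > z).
The degree is 2 — a paraboloid; a quadric.
Symmetries: mirror symmetry x ↦ −x ⇒ only even powers of x; the y ↦ −y reflection is a symmetry, so y appears only in even powers.
From the visible intercepts: it crosses the z-axis at the gridline z = 0; it crosses the x-axis at the gridline x = 0; it meets the y-axis at y = 0 (among the integer gridlines).
Fitting integer coefficients to these (and the overall shape) gives p.

x^2 + 2*y^2 - 3*z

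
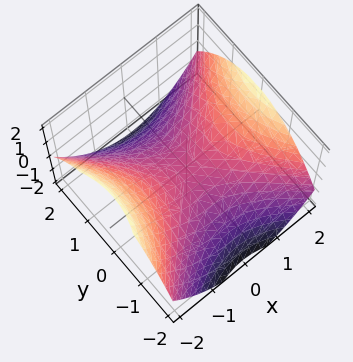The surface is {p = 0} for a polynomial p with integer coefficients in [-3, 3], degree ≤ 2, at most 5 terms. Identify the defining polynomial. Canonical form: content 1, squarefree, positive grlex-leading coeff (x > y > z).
1. The degree is 2 — a saddle surface; a quadric.
2. Symmetries: the y ↦ −y reflection is a symmetry, so y appears only in even powers; it's symmetric under x → −x, forcing even powers of x.
3. Reading off the gridlines: it meets the z-axis at z = 0 (among the integer gridlines); it crosses the y-axis at the gridline y = 0.
4. Assembling these constraints gives the stated polynomial.

x^2 - y^2 - 2*z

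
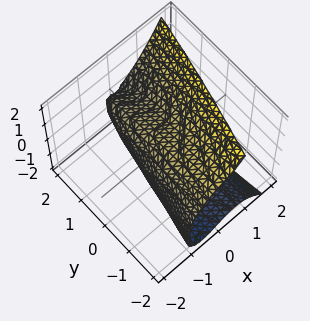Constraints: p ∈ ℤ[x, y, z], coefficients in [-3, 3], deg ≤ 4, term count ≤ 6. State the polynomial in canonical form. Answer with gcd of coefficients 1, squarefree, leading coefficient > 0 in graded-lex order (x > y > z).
3*x^3 - x*y*z - 2*z^2 - y + 2

1. The degree is 3 — a generic line meets the surface in up to 3 points.
2. Checking where it meets the axes: the z-axis gridline crossings are at z ∈ {-1, 1}; one y-axis crossing is at y = 2.
3. Together with the visible shape, these determine p as stated.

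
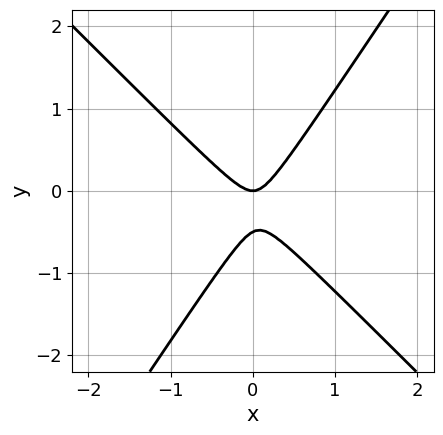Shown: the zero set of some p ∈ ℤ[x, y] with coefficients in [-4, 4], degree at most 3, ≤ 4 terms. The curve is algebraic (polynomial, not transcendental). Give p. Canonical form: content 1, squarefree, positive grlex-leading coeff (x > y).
(a) The degree is 2 — no degree-1 curve has this shape.
(b) From the axis intercepts and sections: it crosses the x-axis at the gridline x = 0; it crosses the y-axis at the gridline y = 0.
(c) Together with the visible shape, these determine p as stated.

3*x^2 + x*y - 2*y^2 - y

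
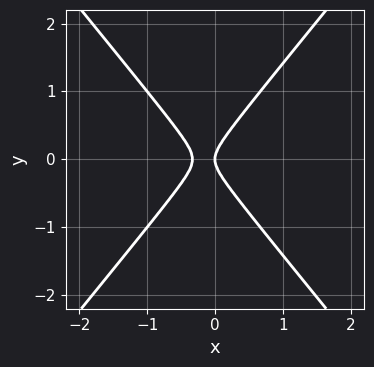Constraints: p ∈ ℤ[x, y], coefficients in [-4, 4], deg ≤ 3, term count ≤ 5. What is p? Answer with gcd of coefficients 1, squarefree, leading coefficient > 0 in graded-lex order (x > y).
1. deg p = 2.
2. Symmetries: mirror symmetry y ↦ −y ⇒ only even powers of y.
3. From the visible intercepts: it meets the x-axis at x = 0 (among the integer gridlines); it meets the y-axis at y = 0 (among the integer gridlines).
4. Fitting integer coefficients to these (and the overall shape) gives p.

3*x^2 - 2*y^2 + x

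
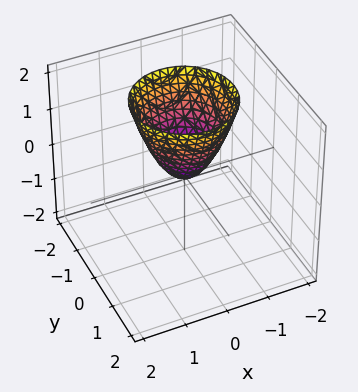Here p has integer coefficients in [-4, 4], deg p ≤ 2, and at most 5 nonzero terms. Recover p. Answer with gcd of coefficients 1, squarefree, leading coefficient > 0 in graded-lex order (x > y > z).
(a) The degree is 2 — a paraboloid; a quadric.
(b) Symmetry: the z-axis is an axis of rotation, so x and y enter only as x² + y².
(c) From the visible intercepts: one x-axis crossing is at x = 0; a circular section at z = 1 has radius between 0 and 1; one z-axis crossing is at z = 0; it crosses the y-axis at the gridline y = 0.
(d) Putting this together gives p.

3*x^2 + 3*y^2 - 2*z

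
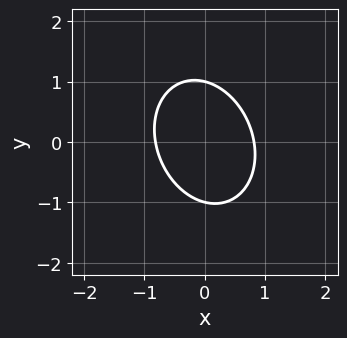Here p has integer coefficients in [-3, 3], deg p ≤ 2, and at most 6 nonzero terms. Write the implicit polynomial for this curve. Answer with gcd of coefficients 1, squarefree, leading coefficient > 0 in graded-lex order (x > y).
(a) The degree is 2 — no degree-1 curve has this shape.
(b) Against the integer gridlines: the y-axis gridline crossings are at y ∈ {-1, 1}.
(c) Matching integer coefficients to the picture gives p.

3*x^2 + x*y + 2*y^2 - 2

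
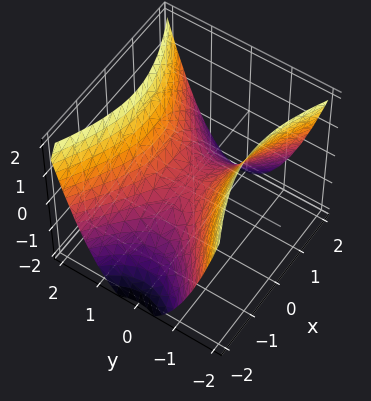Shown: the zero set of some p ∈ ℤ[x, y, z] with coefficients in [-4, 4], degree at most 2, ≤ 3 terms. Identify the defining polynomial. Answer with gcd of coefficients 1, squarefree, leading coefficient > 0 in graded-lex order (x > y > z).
x^2 - 2*y^2 + 2*z

(a) The degree is 2 — a hyperbolic paraboloid; a quadric.
(b) Symmetries: mirror symmetry x ↦ −x ⇒ only even powers of x; it's symmetric under y → −y, forcing even powers of y.
(c) Observable constraints: it meets the x-axis at x = 0 (among the integer gridlines); it crosses the y-axis at the gridline y = 0; it meets the z-axis at z = 0 (among the integer gridlines).
(d) Putting this together gives p.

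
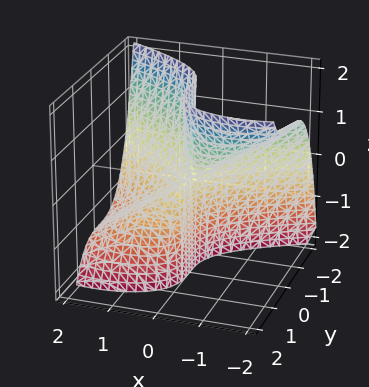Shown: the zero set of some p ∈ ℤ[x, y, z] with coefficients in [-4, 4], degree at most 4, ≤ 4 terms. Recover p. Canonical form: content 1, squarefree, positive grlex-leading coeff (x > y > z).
2*y^3 + 2*x^2 + 3*x*z

Degree: a generic line meets the surface in up to 3 points, so deg p = 3.
From the axis intercepts and sections: every point of the z-axis in the box is on the surface; it meets the y-axis at y = 0 (among the integer gridlines); one x-axis crossing is at x = 0.
Putting this together gives p.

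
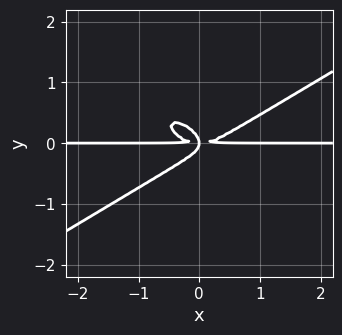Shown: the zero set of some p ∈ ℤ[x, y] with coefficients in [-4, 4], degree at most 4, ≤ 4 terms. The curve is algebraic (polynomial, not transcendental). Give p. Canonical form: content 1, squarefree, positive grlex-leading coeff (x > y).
(a) Degree: the shape is more complex than any degree-3 curve, so deg p = 4.
(b) Against the integer gridlines: every point of the x-axis in the box is on the curve.
(c) Solving for integer coefficients yields p as stated.

x^3*y - x*y^3 - 3*y^4 - x*y^2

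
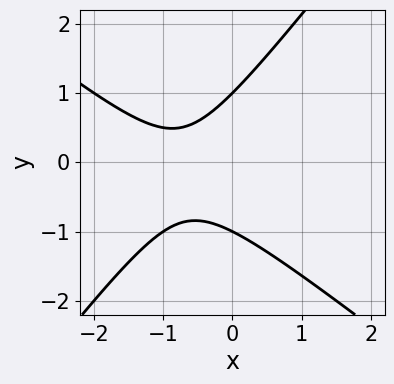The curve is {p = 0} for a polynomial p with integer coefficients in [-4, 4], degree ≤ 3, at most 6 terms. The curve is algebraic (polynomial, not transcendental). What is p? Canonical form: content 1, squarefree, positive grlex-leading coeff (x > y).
1. deg p = 2. A generic line meets the curve in up to 2 points.
2. Checking where it meets the axes: it misses every integer gridline on the x-axis; the y-axis gridline crossings are at y ∈ {-1, 1}.
3. The integer polynomial consistent with all of this is the stated p.

2*x^2 + x*y - 2*y^2 + 3*x + 2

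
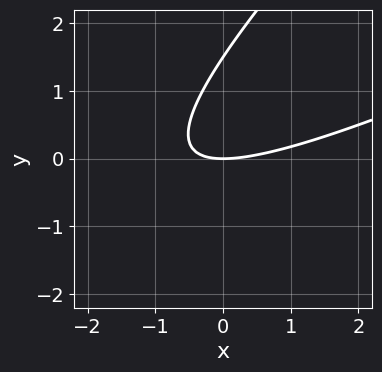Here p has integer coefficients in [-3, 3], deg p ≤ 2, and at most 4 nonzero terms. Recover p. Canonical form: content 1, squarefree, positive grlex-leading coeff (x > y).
(a) deg p = 2. The shape is more complex than any degree-1 curve.
(b) From the axis intercepts and sections: it meets the y-axis at y = 0 (among the integer gridlines); it crosses the x-axis at the gridline x = 0.
(c) Solving for integer coefficients yields p as stated.

x^2 - 3*x*y + 2*y^2 - 3*y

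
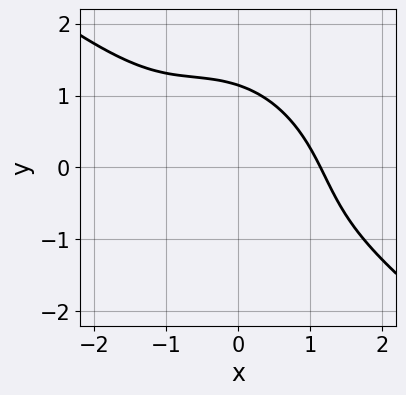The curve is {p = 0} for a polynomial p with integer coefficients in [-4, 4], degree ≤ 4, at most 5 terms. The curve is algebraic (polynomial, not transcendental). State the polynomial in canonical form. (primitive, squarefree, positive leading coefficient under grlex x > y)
First, the degree is 3 — the shape is more complex than any degree-2 curve.
Finally, putting this together gives p.

2*x^3 + 3*x^2*y + 2*x*y^2 + 2*y^3 - 3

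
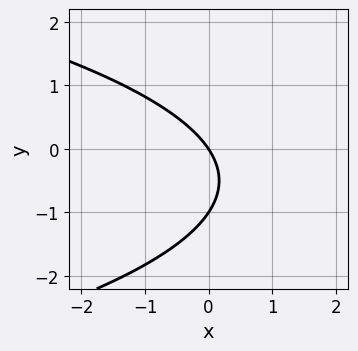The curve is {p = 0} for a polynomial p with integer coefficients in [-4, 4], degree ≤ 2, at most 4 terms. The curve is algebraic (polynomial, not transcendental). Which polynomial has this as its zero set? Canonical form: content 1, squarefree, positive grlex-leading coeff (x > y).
First, degree: the shape is more complex than any degree-1 curve, so deg p = 2.
Then, observable constraints: among the integer gridlines, it crosses the y-axis at y ∈ {-1, 0}; one x-axis crossing is at x = 0.
Finally, these observations pin down the coefficients.

2*y^2 + 3*x + 2*y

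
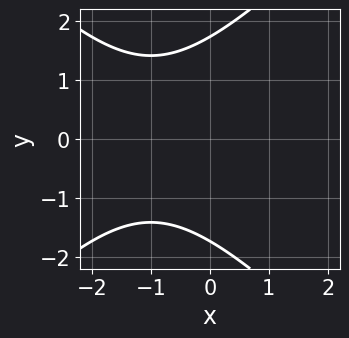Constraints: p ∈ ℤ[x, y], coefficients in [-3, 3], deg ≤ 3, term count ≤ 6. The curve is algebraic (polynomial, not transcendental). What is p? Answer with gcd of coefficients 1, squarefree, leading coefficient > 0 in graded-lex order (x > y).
1. deg p = 2. No degree-1 curve has this shape.
2. Symmetries: mirror symmetry y ↦ −y ⇒ only even powers of y.
3. Observable constraints: the curve avoids every integer x-axis point in the box.
4. Solving for integer coefficients yields p as stated.

x^2 - y^2 + 2*x + 3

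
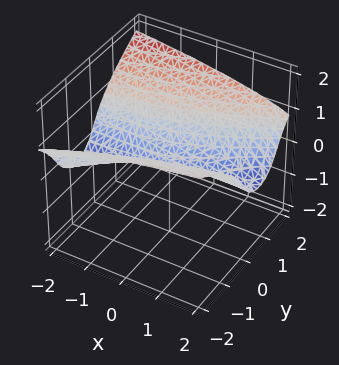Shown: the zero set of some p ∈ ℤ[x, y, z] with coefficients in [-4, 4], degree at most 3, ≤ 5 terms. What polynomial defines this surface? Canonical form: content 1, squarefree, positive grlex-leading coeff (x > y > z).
1. deg p = 3.
2. From the visible intercepts: it meets the y-axis at y = 0 (among the integer gridlines); the visible x-axis segment lies entirely on the surface; one z-axis crossing is at z = 0.
3. Assembling these constraints gives the stated polynomial.

3*z^3 + 2*x*y - 3*y^2 + 3*z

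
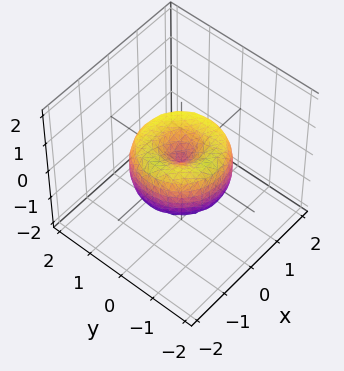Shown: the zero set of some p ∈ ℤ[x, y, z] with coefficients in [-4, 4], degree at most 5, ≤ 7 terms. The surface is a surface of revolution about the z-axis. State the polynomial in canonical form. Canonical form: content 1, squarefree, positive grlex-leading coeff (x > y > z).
1. Degree: the shape is more complex than any degree-3 surface, so deg p = 4.
2. Symmetries: rotational symmetry about the z-axis ⇒ p depends on x, y only through x² + y².
3. Observable constraints: a circular section at z = 0 has radius between 1 and 2; it crosses the x-axis at the gridline x = 0; it meets the z-axis at z = 0 (among the integer gridlines); it crosses the y-axis at the gridline y = 0.
4. Assembling these constraints gives the stated polynomial.

2*x^4 + 4*x^2*y^2 + 2*y^4 - 3*x^2 - 3*y^2 + 2*z^2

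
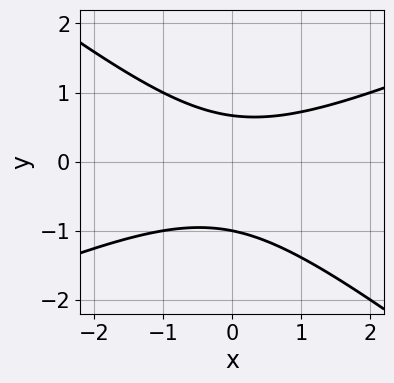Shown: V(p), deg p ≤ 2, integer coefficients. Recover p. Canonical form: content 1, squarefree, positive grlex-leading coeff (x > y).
x^2 - x*y - 3*y^2 - y + 2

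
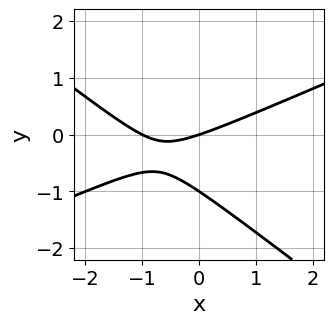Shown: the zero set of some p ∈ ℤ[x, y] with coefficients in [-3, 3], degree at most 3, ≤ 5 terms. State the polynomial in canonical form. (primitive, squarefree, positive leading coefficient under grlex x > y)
x^2 - x*y - 3*y^2 + x - 3*y

Degree: the shape is more complex than any degree-1 curve, so deg p = 2.
From the axis intercepts and sections: the y-axis gridline crossings are at y ∈ {-1, 0}; the x-axis gridline crossings are at x ∈ {-1, 0}.
Fitting integer coefficients to these (and the overall shape) gives p.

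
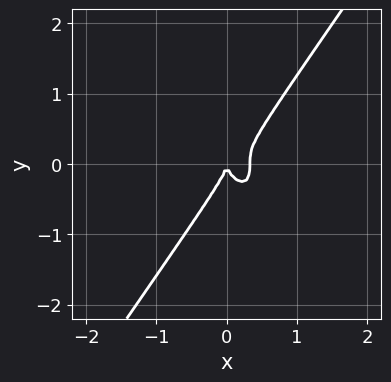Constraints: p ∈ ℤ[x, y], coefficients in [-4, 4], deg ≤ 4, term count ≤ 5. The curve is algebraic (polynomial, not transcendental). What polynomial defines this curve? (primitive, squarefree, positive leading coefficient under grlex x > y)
3*x^3 - y^3 - x^2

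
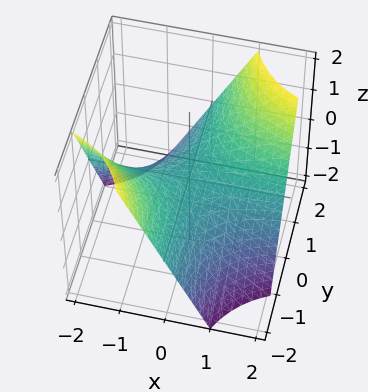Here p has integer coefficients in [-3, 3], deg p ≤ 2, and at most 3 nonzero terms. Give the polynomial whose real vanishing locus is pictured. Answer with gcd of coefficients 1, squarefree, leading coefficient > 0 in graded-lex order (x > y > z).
x*y - z

1. Degree: a generic line meets the surface in up to 2 points, so deg p = 2.
2. From the visible intercepts: every point of the y-axis in the box is on the surface; it meets the z-axis at z = 0 (among the integer gridlines); every point of the x-axis in the box is on the surface.
3. Putting this together gives p.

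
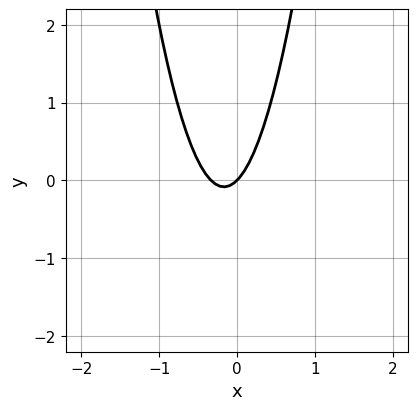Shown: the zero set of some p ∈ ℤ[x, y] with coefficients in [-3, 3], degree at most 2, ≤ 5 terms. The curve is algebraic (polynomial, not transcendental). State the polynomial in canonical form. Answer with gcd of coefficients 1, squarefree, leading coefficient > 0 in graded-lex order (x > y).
(a) deg p = 2. No degree-1 curve has this shape.
(b) Reading off the gridlines: it crosses the x-axis at the gridline x = 0; it meets the y-axis at y = 0 (among the integer gridlines).
(c) Together with the visible shape, these determine p as stated.

3*x^2 + x - y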